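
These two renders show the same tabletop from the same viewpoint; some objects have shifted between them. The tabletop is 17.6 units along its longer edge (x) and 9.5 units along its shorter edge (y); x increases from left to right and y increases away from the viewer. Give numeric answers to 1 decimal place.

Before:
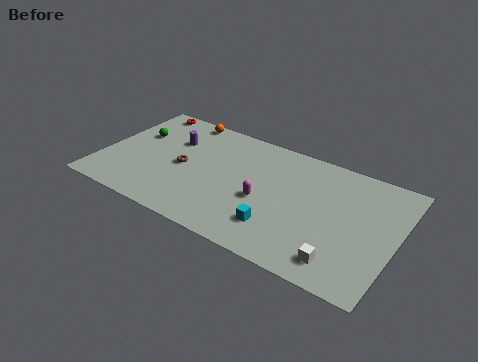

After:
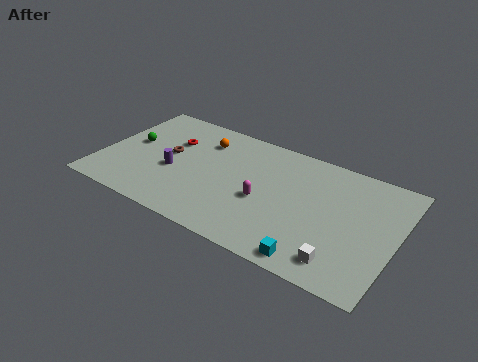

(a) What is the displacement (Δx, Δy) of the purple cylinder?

(0.5, -2.6)

From the two frames, the purple cylinder sits at roughly (3.9, 6.5) before and (4.4, 3.9) after.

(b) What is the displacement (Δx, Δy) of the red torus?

(2.2, -2.2)

From the two frames, the red torus sits at roughly (1.7, 8.6) before and (3.9, 6.4) after.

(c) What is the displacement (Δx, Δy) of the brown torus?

(-1.0, 0.7)

The brown torus was at about (4.9, 4.5) and moved to about (3.9, 5.2).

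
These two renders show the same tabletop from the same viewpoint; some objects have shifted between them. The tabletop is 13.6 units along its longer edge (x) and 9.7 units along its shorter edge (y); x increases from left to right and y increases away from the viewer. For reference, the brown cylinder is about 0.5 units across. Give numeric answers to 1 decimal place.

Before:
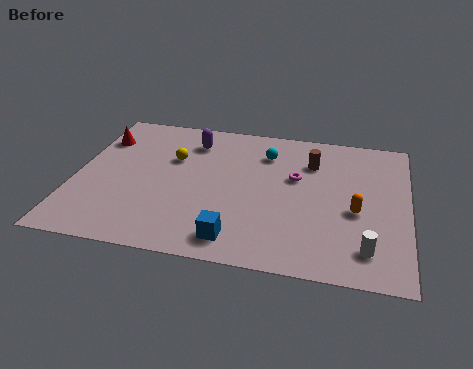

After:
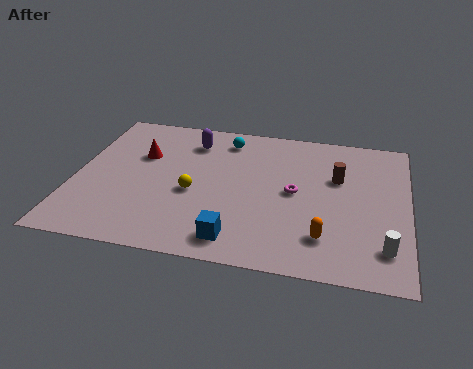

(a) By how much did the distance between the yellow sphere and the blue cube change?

-2.4

Before: roughly 5.7 units apart; after: 3.3. That's 2.4 units closer together.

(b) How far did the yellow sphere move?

2.4

From (3.9, 6.3) to (4.9, 4.1), the yellow sphere covered √(1.0² + 2.2²) ≈ 2.4 units.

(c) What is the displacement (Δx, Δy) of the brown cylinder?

(1.1, -0.9)

The brown cylinder started near (9.6, 7.1) and ended near (10.7, 6.2).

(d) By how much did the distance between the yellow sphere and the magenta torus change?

-0.9

Before: roughly 5.1 units apart; after: 4.2. That's 0.9 units closer together.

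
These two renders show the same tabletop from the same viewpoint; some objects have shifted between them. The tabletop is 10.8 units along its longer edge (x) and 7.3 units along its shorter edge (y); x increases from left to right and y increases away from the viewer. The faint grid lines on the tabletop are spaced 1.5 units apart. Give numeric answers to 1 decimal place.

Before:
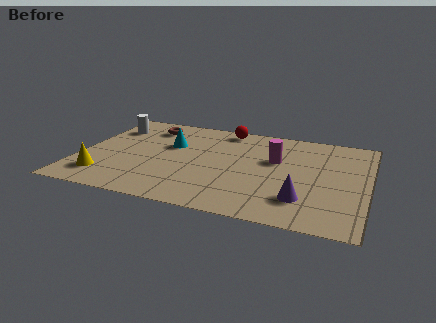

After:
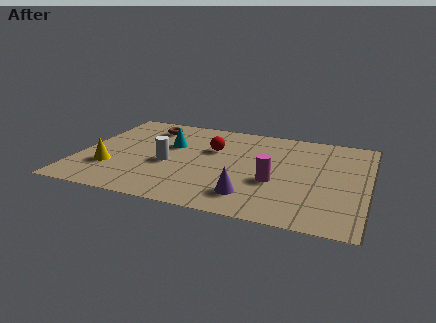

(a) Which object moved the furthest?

the white cylinder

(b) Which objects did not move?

the brown torus and the cyan cone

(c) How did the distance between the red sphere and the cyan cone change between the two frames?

-1.1

Before: roughly 2.7 units apart; after: 1.6. That's 1.1 units closer together.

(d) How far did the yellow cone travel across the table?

0.7

The yellow cone moved from about (1.1, 1.5) to (1.3, 2.2), a distance of √(0.2² + 0.7²) ≈ 0.7.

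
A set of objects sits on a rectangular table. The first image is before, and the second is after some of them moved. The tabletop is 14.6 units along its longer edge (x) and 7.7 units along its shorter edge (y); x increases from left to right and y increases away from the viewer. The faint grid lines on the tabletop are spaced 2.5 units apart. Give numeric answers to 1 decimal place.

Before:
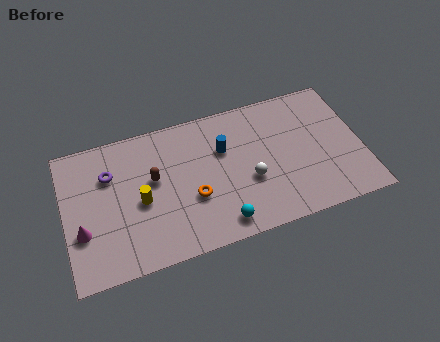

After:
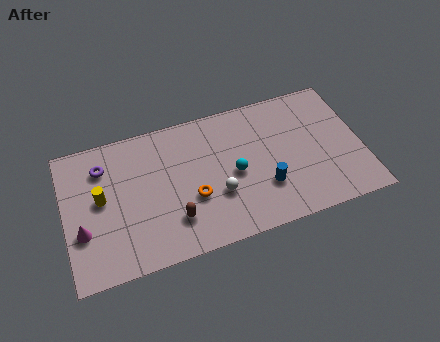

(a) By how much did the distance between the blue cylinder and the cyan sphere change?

-2.2

They were about 4.0 units apart before and 1.8 after — 2.2 units closer together.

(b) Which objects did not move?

the orange torus and the magenta cone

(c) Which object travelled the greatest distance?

the blue cylinder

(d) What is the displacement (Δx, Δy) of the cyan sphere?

(0.9, 2.5)

The cyan sphere was at about (7.4, 1.1) and moved to about (8.3, 3.6).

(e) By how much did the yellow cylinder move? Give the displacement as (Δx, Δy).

(-1.9, 0.7)

From the two frames, the yellow cylinder sits at roughly (3.7, 3.5) before and (1.8, 4.2) after.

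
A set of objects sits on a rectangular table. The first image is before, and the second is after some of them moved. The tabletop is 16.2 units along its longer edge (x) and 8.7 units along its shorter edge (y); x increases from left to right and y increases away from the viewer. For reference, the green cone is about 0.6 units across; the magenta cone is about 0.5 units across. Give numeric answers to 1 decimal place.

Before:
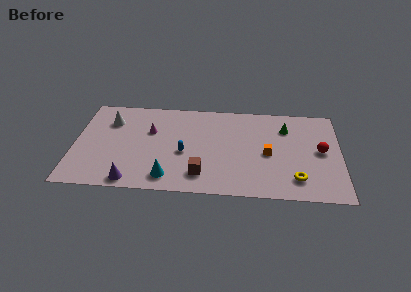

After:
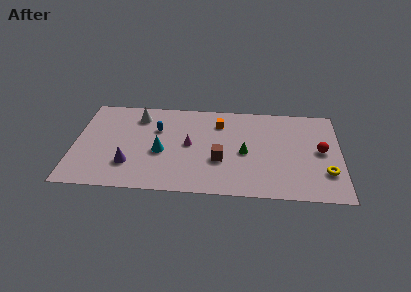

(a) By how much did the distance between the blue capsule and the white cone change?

-3.6

The distance was about 5.3 in the first image and 1.7 in the second, so they moved 3.6 units closer together.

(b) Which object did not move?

the red sphere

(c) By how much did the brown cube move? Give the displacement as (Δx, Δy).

(1.1, 1.4)

From the two frames, the brown cube sits at roughly (7.8, 1.8) before and (8.9, 3.2) after.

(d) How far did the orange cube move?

4.0

The orange cube moved from about (11.8, 4.0) to (8.8, 6.7), a distance of √(3.0² + 2.7²) ≈ 4.0.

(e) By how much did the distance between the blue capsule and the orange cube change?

-1.2

They were about 5.1 units apart before and 3.9 after — 1.2 units closer together.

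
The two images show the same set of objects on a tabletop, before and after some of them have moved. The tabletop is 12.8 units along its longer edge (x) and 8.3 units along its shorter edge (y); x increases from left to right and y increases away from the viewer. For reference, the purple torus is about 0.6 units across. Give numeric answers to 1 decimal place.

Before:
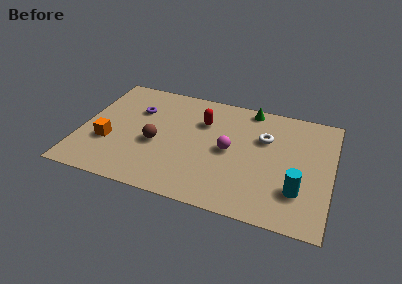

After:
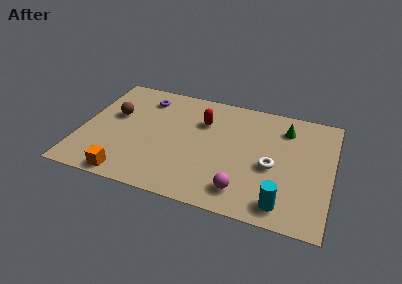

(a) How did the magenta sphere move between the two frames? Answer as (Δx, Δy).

(0.9, -2.6)

From the two frames, the magenta sphere sits at roughly (7.6, 4.1) before and (8.5, 1.5) after.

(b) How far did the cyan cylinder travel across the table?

1.3

From (11.2, 2.3) to (10.5, 1.2), the cyan cylinder covered √(0.7² + 1.1²) ≈ 1.3 units.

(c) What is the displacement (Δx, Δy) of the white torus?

(0.5, -1.9)

From the two frames, the white torus sits at roughly (9.3, 5.5) before and (9.8, 3.6) after.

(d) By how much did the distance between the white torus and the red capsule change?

+1.1

The distance was about 3.2 in the first image and 4.3 in the second, so they moved 1.1 units further apart.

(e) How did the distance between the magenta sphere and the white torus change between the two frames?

+0.3

They were about 2.2 units apart before and 2.5 after — 0.3 units further apart.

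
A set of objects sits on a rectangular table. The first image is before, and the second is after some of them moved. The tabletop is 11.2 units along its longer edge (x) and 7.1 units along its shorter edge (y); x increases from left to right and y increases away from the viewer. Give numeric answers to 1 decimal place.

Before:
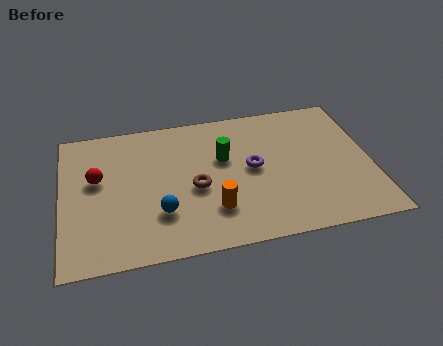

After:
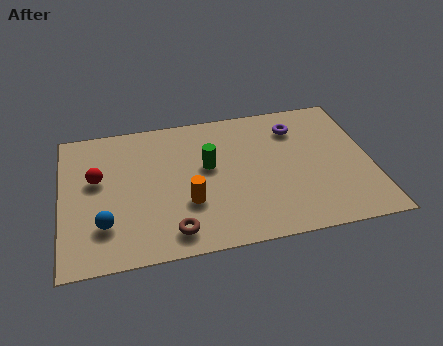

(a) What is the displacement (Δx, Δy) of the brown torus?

(-0.9, -2.0)

From the two frames, the brown torus sits at roughly (4.8, 3.1) before and (3.9, 1.1) after.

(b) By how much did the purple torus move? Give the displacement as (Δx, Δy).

(1.7, 1.8)

From the two frames, the purple torus sits at roughly (6.9, 3.7) before and (8.6, 5.5) after.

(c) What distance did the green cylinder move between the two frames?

0.7

From (5.9, 4.4) to (5.3, 4.1), the green cylinder covered √(0.6² + 0.3²) ≈ 0.7 units.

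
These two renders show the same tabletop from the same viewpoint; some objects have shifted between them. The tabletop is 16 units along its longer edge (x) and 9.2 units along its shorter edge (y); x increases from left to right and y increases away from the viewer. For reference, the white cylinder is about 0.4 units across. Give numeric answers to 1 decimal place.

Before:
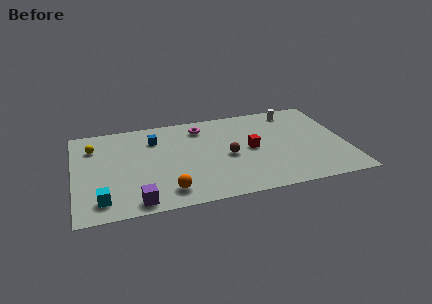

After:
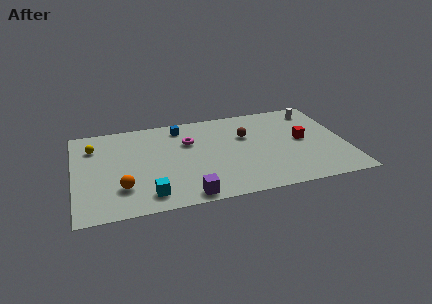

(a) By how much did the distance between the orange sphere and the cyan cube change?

-2.0

Before: roughly 3.8 units apart; after: 1.8. That's 2.0 units closer together.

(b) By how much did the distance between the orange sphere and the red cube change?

+5.1

They were about 5.9 units apart before and 11.0 after — 5.1 units further apart.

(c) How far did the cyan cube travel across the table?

2.7

The cyan cube was near (1.5, 1.6) before and (4.2, 1.5) after, so it travelled √(2.7² + 0.1²) ≈ 2.7 units.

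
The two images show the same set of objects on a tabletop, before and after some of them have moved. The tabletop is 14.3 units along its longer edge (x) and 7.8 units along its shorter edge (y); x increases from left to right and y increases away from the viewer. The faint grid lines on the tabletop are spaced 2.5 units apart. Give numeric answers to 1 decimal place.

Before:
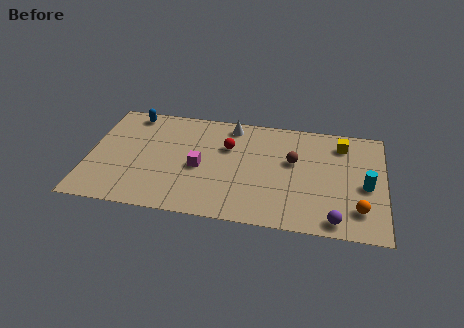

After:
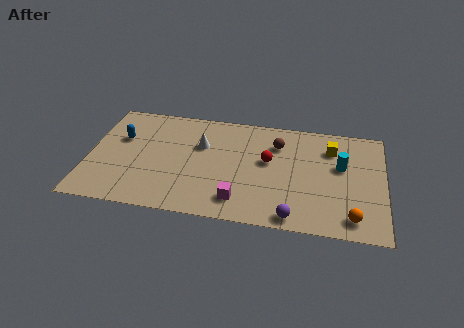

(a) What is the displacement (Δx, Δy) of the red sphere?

(2.0, -0.7)

The red sphere was at about (6.7, 5.2) and moved to about (8.7, 4.5).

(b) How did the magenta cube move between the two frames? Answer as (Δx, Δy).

(2.0, -2.0)

The magenta cube started near (5.4, 3.5) and ended near (7.4, 1.5).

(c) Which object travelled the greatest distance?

the magenta cube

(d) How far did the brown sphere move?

1.4

From (9.9, 4.7) to (9.1, 5.8), the brown sphere covered √(0.8² + 1.1²) ≈ 1.4 units.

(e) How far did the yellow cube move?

0.6

The yellow cube was near (12.2, 6.3) before and (11.7, 5.9) after, so it travelled √(0.5² + 0.4²) ≈ 0.6 units.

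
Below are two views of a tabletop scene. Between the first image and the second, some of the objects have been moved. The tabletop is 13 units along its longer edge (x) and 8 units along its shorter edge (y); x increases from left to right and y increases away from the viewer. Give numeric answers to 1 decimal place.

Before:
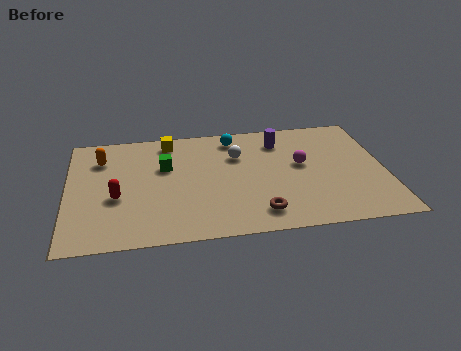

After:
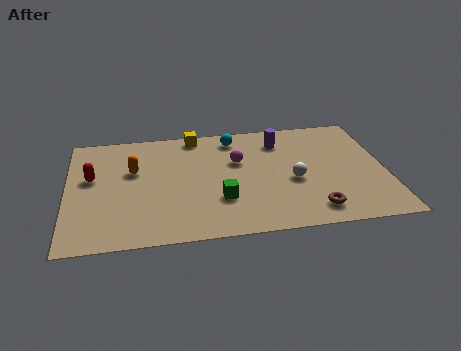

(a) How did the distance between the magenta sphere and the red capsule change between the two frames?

-1.7

The distance was about 7.7 in the first image and 6.0 in the second, so they moved 1.7 units closer together.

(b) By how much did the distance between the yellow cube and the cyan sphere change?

-1.1

Before: roughly 2.7 units apart; after: 1.6. That's 1.1 units closer together.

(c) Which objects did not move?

the cyan sphere and the purple cylinder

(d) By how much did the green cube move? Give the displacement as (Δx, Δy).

(2.2, -2.6)

From the two frames, the green cube sits at roughly (4.0, 5.1) before and (6.2, 2.5) after.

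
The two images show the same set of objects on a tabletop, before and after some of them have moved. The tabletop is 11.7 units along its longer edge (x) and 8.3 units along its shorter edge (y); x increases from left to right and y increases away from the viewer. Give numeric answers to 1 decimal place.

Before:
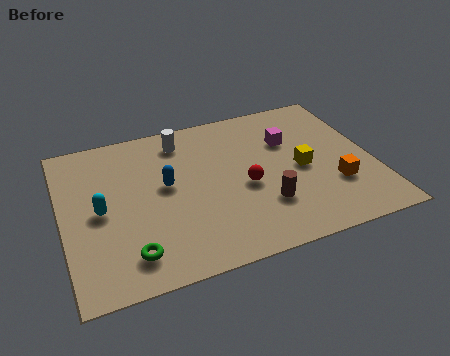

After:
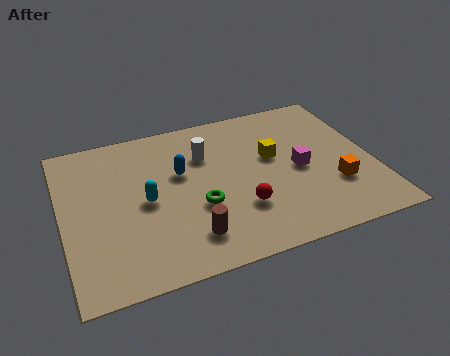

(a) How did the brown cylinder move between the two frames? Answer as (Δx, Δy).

(-2.9, -0.7)

The brown cylinder started near (7.4, 2.4) and ended near (4.5, 1.7).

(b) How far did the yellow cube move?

1.4

The yellow cube was near (9.0, 3.9) before and (8.0, 4.9) after, so it travelled √(1.0² + 1.0²) ≈ 1.4 units.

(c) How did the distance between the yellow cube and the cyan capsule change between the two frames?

-2.6

The distance was about 7.6 in the first image and 5.0 in the second, so they moved 2.6 units closer together.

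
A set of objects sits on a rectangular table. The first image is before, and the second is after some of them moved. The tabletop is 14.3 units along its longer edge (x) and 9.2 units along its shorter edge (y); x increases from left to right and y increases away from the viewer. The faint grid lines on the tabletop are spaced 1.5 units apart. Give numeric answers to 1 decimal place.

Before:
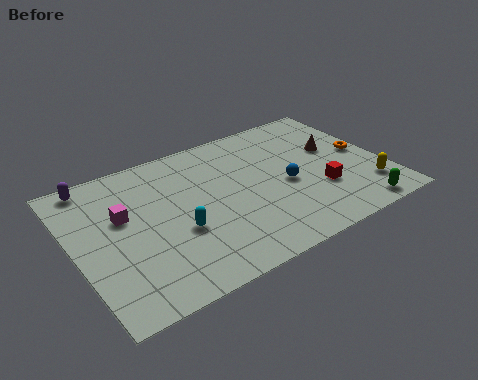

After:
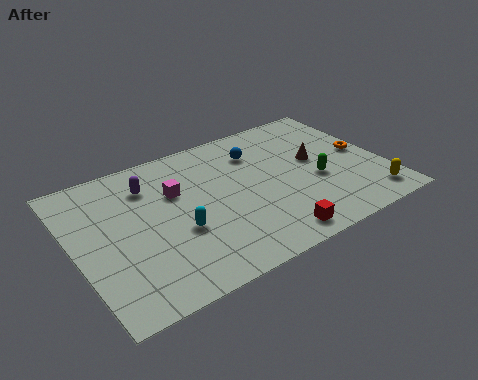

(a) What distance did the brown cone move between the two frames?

1.1

The brown cone was near (12.3, 5.5) before and (11.3, 5.1) after, so it travelled √(1.0² + 0.4²) ≈ 1.1 units.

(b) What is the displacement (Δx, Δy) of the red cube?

(-2.7, -1.9)

The red cube was at about (11.1, 3.0) and moved to about (8.4, 1.1).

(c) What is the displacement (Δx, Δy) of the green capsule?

(-1.3, 2.8)

The green capsule was at about (12.4, 0.9) and moved to about (11.1, 3.7).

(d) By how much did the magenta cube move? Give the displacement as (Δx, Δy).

(2.5, 0.4)

The magenta cube started near (2.3, 5.6) and ended near (4.8, 6.0).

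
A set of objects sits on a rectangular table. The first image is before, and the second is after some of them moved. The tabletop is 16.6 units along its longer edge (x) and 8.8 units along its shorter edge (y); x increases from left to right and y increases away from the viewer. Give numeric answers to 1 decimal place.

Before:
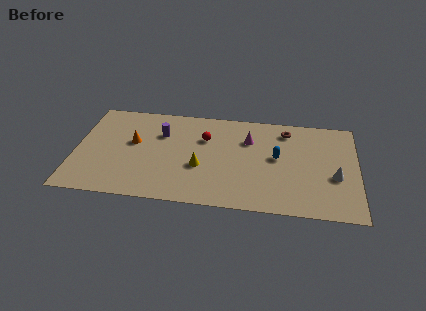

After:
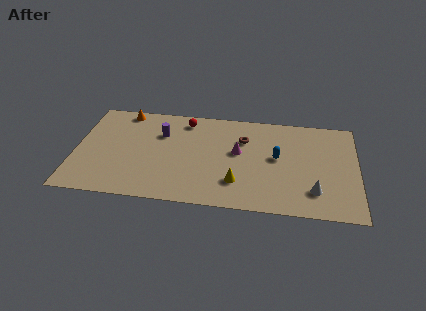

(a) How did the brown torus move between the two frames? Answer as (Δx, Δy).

(-2.5, -1.1)

The brown torus was at about (12.4, 7.3) and moved to about (9.9, 6.2).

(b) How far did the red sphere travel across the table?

1.9

The red sphere moved from about (7.6, 6.0) to (6.4, 7.5), a distance of √(1.2² + 1.5²) ≈ 1.9.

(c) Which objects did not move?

the blue capsule and the purple cylinder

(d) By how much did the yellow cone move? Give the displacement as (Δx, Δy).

(2.2, -1.1)

From the two frames, the yellow cone sits at roughly (7.4, 3.4) before and (9.6, 2.3) after.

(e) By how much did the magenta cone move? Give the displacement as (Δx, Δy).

(-0.6, -1.2)

The magenta cone started near (10.2, 6.2) and ended near (9.6, 5.0).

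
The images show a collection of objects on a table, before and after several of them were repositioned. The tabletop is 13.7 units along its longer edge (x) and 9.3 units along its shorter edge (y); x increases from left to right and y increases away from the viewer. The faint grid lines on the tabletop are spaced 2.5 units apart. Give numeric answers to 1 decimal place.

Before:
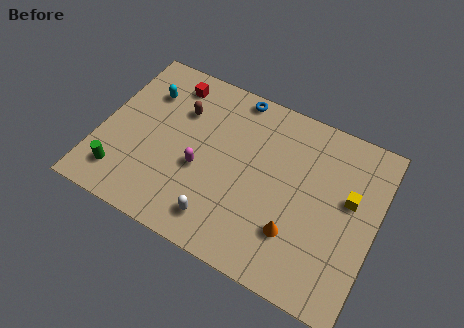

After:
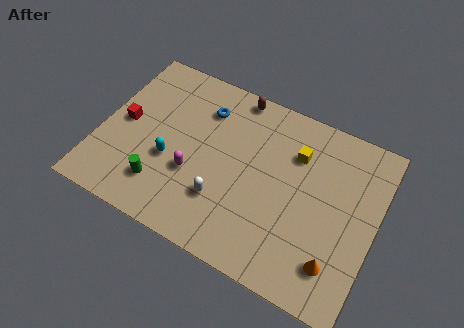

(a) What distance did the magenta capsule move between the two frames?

0.5

From (5.1, 3.8) to (4.8, 3.4), the magenta capsule covered √(0.3² + 0.4²) ≈ 0.5 units.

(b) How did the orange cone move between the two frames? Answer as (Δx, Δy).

(2.1, -0.6)

The orange cone started near (10.0, 2.6) and ended near (12.1, 2.0).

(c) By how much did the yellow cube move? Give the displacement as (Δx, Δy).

(-2.8, 1.2)

The yellow cube started near (12.3, 5.5) and ended near (9.5, 6.7).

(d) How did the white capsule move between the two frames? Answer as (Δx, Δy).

(0.0, 1.1)

From the two frames, the white capsule sits at roughly (6.4, 1.6) before and (6.4, 2.7) after.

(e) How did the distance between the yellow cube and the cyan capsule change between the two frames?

-3.8

Before: roughly 10.5 units apart; after: 6.7. That's 3.8 units closer together.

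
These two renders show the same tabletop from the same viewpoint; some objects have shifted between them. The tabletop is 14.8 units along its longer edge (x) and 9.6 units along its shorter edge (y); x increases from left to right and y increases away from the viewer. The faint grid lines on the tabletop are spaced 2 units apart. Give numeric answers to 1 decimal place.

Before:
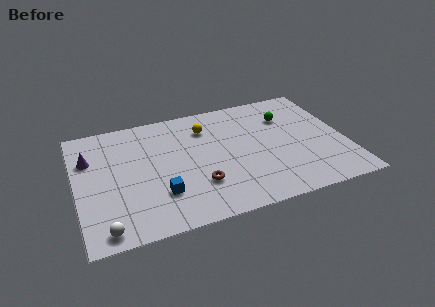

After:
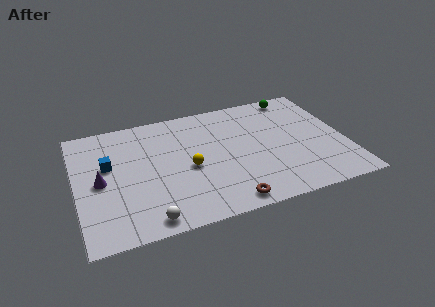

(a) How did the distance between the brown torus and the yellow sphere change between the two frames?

-0.8

Before: roughly 4.6 units apart; after: 3.8. That's 0.8 units closer together.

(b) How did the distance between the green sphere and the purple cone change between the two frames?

+0.9

They were about 11.0 units apart before and 11.9 after — 0.9 units further apart.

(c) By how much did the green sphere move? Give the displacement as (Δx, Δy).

(0.7, 1.7)

The green sphere started near (11.8, 6.9) and ended near (12.5, 8.6).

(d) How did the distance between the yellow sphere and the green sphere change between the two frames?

+3.2

The distance was about 4.5 in the first image and 7.7 in the second, so they moved 3.2 units further apart.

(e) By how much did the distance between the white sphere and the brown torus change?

-1.2

Before: roughly 5.5 units apart; after: 4.3. That's 1.2 units closer together.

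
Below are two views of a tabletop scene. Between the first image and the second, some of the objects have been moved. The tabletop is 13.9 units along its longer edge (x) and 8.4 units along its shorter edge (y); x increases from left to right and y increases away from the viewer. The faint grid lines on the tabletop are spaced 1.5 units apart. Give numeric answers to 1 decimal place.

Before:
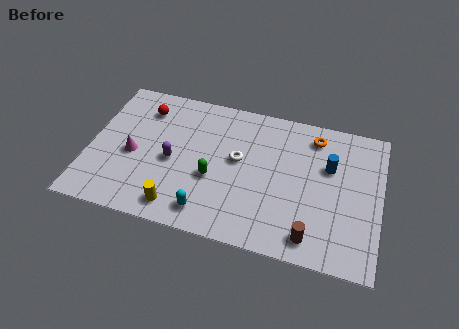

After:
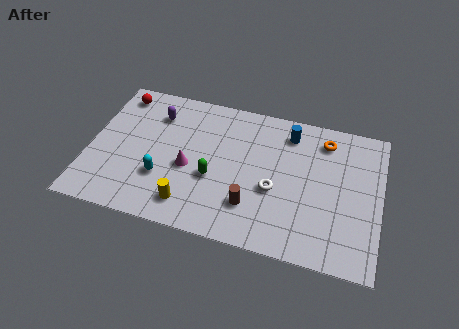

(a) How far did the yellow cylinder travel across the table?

0.6

The yellow cylinder was near (4.5, 1.2) before and (5.0, 1.5) after, so it travelled √(0.5² + 0.3²) ≈ 0.6 units.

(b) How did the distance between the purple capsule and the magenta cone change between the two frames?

+1.4

The distance was about 1.9 in the first image and 3.3 in the second, so they moved 1.4 units further apart.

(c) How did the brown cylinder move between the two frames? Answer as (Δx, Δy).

(-2.9, 1.0)

The brown cylinder was at about (10.8, 1.2) and moved to about (7.9, 2.2).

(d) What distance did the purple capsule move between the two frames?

2.8

The purple capsule moved from about (4.0, 3.8) to (3.0, 6.4), a distance of √(1.0² + 2.6²) ≈ 2.8.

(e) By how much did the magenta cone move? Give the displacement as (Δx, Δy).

(2.7, -0.1)

The magenta cone started near (2.1, 3.7) and ended near (4.8, 3.6).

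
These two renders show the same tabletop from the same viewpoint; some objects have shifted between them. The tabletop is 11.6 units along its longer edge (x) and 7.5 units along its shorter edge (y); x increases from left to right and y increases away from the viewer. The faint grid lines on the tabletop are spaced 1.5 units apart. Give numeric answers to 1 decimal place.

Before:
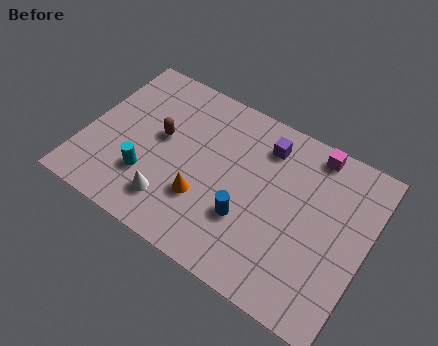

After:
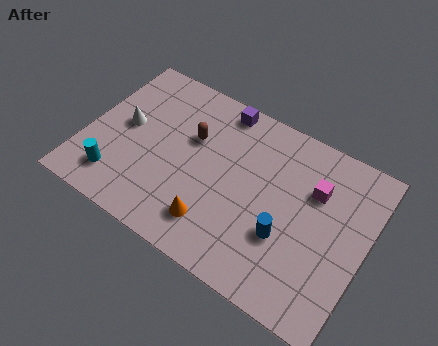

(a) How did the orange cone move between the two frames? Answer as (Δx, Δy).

(0.6, -0.8)

From the two frames, the orange cone sits at roughly (5.1, 2.4) before and (5.7, 1.6) after.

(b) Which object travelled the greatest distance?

the white cone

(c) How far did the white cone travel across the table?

3.4

The white cone moved from about (3.9, 1.6) to (1.5, 4.0), a distance of √(2.4² + 2.4²) ≈ 3.4.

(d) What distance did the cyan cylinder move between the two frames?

1.4

The cyan cylinder was near (2.8, 2.2) before and (1.6, 1.5) after, so it travelled √(1.2² + 0.7²) ≈ 1.4 units.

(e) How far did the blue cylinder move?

1.6

The blue cylinder was near (6.9, 2.5) before and (8.5, 2.6) after, so it travelled √(1.6² + 0.1²) ≈ 1.6 units.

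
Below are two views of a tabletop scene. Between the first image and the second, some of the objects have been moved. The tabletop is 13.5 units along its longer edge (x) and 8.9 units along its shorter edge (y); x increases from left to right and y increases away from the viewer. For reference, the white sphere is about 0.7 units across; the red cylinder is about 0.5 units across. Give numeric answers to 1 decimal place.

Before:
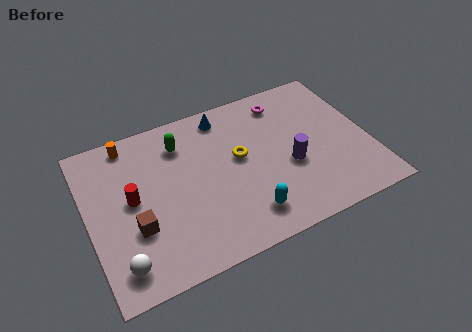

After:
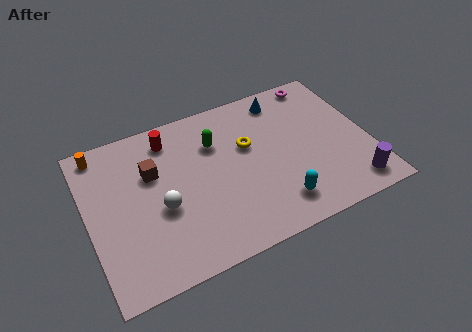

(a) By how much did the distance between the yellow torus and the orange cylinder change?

+1.5

They were about 5.8 units apart before and 7.3 after — 1.5 units further apart.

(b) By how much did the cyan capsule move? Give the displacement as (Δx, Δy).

(1.5, 0.0)

The cyan capsule was at about (7.2, 1.7) and moved to about (8.7, 1.7).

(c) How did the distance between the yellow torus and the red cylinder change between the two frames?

-1.1

They were about 5.2 units apart before and 4.1 after — 1.1 units closer together.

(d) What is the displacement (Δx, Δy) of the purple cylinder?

(2.7, -2.3)

From the two frames, the purple cylinder sits at roughly (9.6, 3.6) before and (12.3, 1.3) after.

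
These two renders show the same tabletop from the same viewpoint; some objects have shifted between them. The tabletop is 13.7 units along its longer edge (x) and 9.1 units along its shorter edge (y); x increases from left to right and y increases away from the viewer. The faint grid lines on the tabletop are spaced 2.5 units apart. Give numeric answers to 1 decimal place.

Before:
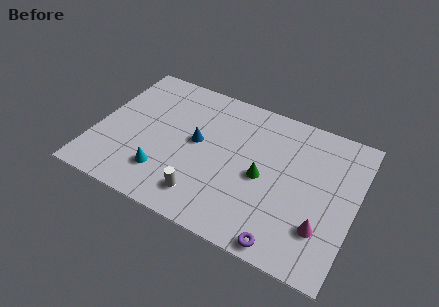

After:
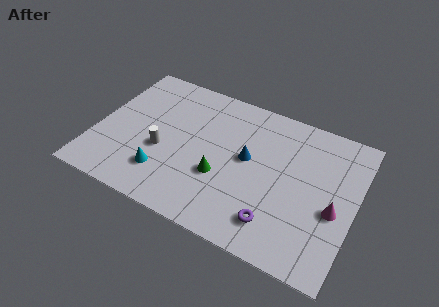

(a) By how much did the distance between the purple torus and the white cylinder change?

+2.1

They were about 4.5 units apart before and 6.6 after — 2.1 units further apart.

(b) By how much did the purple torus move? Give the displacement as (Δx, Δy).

(-0.6, 1.0)

The purple torus started near (10.5, 0.8) and ended near (9.9, 1.8).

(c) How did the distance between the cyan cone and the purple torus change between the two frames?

-0.7

They were about 6.7 units apart before and 6.0 after — 0.7 units closer together.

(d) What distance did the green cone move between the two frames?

2.3

From (8.9, 4.2) to (6.8, 3.3), the green cone covered √(2.1² + 0.9²) ≈ 2.3 units.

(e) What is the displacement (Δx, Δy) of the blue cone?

(2.7, 0.1)

The blue cone started near (5.3, 4.9) and ended near (8.0, 5.0).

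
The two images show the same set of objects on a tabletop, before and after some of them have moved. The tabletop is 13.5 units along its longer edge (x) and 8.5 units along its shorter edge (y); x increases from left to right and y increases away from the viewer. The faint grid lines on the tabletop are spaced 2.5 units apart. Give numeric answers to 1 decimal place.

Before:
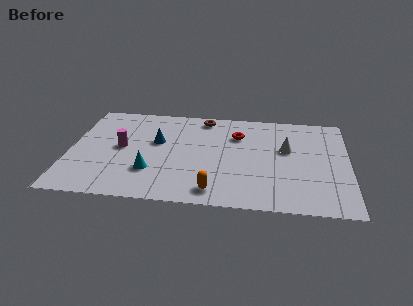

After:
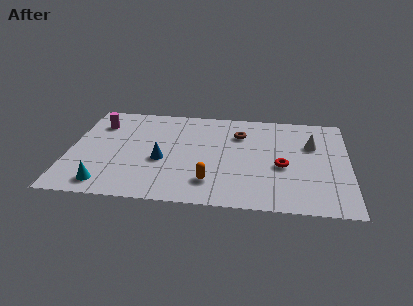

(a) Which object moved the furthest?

the red torus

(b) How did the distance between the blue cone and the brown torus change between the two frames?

+1.3

Before: roughly 3.3 units apart; after: 4.6. That's 1.3 units further apart.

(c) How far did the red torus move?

3.3

The red torus moved from about (8.1, 6.1) to (10.3, 3.6), a distance of √(2.2² + 2.5²) ≈ 3.3.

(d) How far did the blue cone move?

1.6

From (4.2, 5.1) to (4.5, 3.5), the blue cone covered √(0.3² + 1.6²) ≈ 1.6 units.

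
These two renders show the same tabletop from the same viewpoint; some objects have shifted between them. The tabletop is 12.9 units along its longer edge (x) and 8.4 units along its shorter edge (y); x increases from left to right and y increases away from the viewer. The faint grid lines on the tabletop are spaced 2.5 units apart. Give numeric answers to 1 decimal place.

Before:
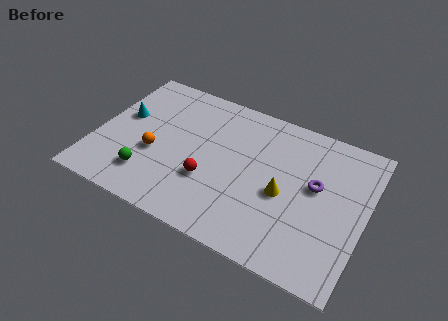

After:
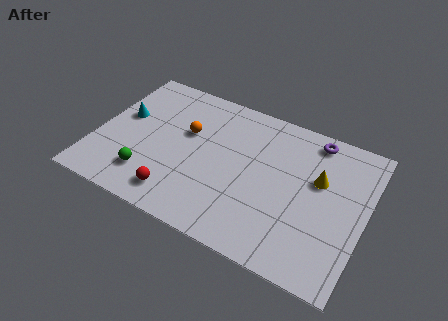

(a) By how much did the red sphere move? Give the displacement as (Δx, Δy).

(-1.3, -1.5)

The red sphere started near (5.6, 2.9) and ended near (4.3, 1.4).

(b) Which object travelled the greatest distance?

the purple torus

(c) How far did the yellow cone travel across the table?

2.1

The yellow cone was near (9.1, 3.7) before and (10.6, 5.2) after, so it travelled √(1.5² + 1.5²) ≈ 2.1 units.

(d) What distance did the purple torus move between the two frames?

2.6

The purple torus was near (10.5, 4.8) before and (10.1, 7.4) after, so it travelled √(0.4² + 2.6²) ≈ 2.6 units.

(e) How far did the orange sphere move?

2.3

From (2.9, 3.3) to (4.2, 5.2), the orange sphere covered √(1.3² + 1.9²) ≈ 2.3 units.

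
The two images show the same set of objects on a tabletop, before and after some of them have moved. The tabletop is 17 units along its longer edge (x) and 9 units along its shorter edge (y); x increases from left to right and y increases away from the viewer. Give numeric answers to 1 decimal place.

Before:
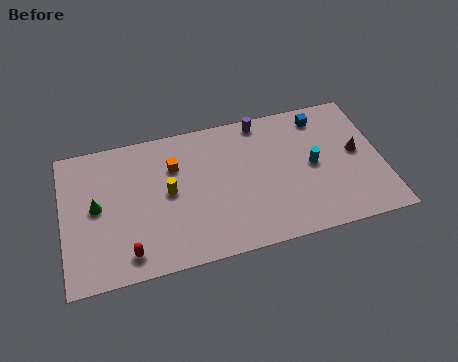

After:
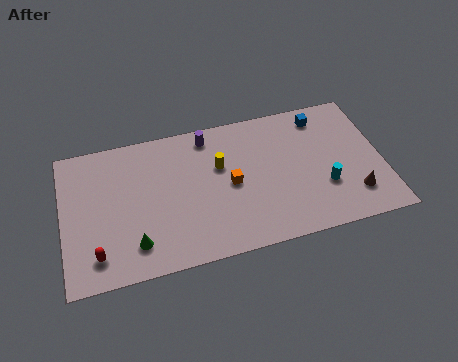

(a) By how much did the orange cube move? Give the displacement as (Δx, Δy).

(2.9, -1.9)

The orange cube started near (6.0, 6.3) and ended near (8.9, 4.4).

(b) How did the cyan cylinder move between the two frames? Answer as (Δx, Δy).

(0.5, -1.5)

From the two frames, the cyan cylinder sits at roughly (13.3, 4.5) before and (13.8, 3.0) after.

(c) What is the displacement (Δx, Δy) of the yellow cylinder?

(2.8, 1.0)

From the two frames, the yellow cylinder sits at roughly (5.6, 4.7) before and (8.4, 5.7) after.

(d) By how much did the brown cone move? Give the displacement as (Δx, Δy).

(-0.4, -2.7)

From the two frames, the brown cone sits at roughly (15.7, 4.8) before and (15.3, 2.1) after.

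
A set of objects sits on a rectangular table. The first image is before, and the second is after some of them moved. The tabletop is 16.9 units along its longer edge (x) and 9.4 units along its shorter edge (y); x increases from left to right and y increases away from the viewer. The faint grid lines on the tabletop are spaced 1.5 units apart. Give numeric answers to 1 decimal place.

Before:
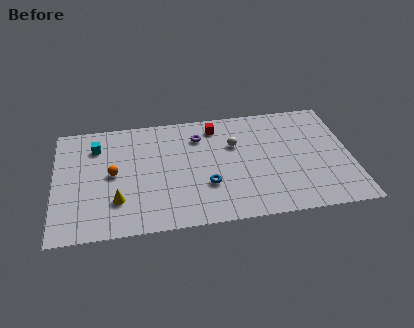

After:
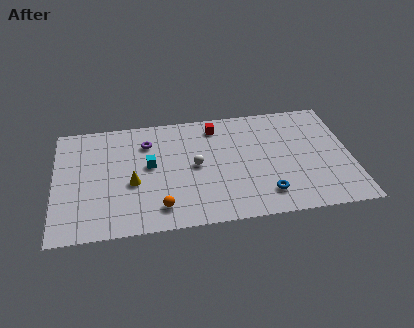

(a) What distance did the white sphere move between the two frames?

2.7

The white sphere moved from about (10.3, 6.2) to (8.0, 4.8), a distance of √(2.3² + 1.4²) ≈ 2.7.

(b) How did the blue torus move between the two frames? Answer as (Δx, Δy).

(3.3, -1.2)

The blue torus started near (8.6, 3.1) and ended near (11.9, 1.9).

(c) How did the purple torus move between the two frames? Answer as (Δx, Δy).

(-3.0, -0.1)

The purple torus was at about (8.3, 7.2) and moved to about (5.3, 7.1).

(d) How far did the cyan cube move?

3.6

The cyan cube was near (2.4, 7.2) before and (5.4, 5.2) after, so it travelled √(3.0² + 2.0²) ≈ 3.6 units.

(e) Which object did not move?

the red cube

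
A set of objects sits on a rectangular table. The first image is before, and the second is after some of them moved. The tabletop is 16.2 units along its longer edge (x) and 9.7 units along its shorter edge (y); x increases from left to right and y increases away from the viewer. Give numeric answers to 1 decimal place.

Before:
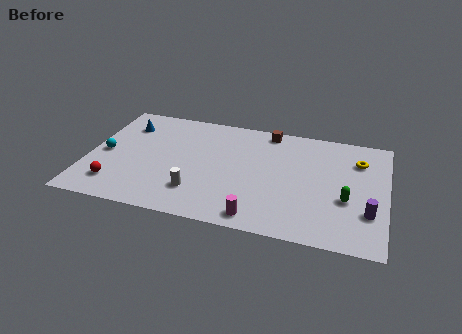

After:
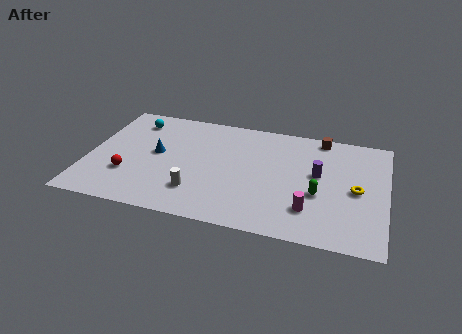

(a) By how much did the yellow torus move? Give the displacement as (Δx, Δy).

(0.0, -2.6)

The yellow torus started near (14.6, 7.2) and ended near (14.6, 4.6).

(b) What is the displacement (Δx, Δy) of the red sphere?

(0.6, 1.0)

From the two frames, the red sphere sits at roughly (1.7, 2.0) before and (2.3, 3.0) after.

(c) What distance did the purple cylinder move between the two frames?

3.8

The purple cylinder moved from about (15.3, 2.9) to (12.5, 5.5), a distance of √(2.8² + 2.6²) ≈ 3.8.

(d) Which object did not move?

the white cylinder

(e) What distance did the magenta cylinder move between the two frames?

3.0

The magenta cylinder was near (9.5, 1.1) before and (12.2, 2.4) after, so it travelled √(2.7² + 1.3²) ≈ 3.0 units.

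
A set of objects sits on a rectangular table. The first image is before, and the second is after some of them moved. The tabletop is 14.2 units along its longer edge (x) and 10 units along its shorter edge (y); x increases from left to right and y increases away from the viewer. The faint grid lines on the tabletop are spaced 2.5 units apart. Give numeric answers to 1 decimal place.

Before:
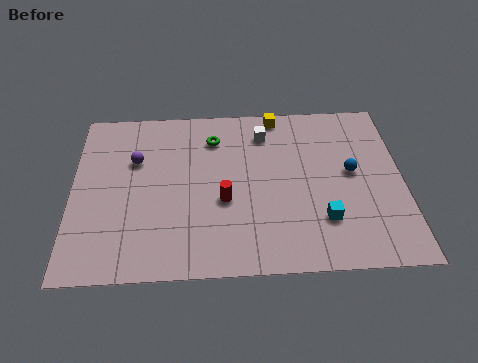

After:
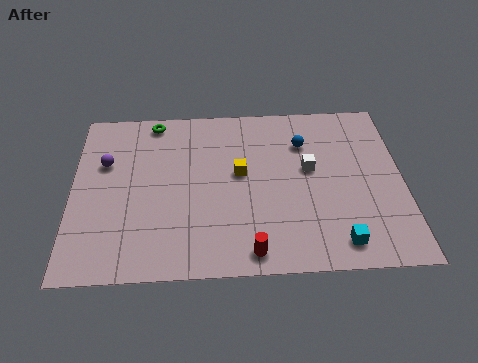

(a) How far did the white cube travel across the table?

3.0

The white cube moved from about (8.3, 8.0) to (10.2, 5.7), a distance of √(1.9² + 2.3²) ≈ 3.0.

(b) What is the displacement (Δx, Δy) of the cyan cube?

(0.6, -1.3)

The cyan cube was at about (10.7, 2.7) and moved to about (11.3, 1.4).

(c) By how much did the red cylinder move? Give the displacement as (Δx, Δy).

(1.1, -2.9)

From the two frames, the red cylinder sits at roughly (6.5, 4.0) before and (7.6, 1.1) after.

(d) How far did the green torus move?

2.9

The green torus moved from about (6.1, 7.8) to (3.5, 9.0), a distance of √(2.6² + 1.2²) ≈ 2.9.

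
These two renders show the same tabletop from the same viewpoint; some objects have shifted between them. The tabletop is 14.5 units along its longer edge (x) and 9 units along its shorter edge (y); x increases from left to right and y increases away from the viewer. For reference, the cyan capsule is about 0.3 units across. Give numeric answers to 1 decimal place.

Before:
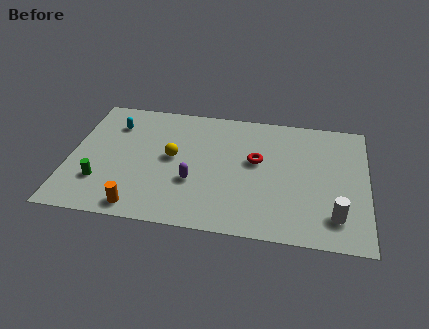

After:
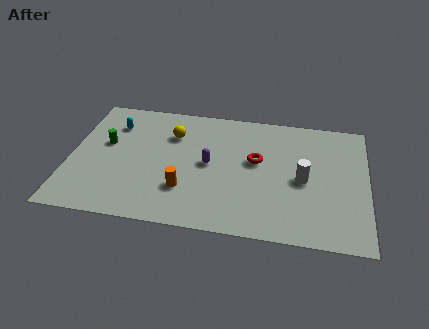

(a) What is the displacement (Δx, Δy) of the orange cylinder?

(2.1, 1.6)

The orange cylinder was at about (3.6, 1.0) and moved to about (5.7, 2.6).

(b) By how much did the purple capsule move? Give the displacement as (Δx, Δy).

(0.7, 1.4)

From the two frames, the purple capsule sits at roughly (6.1, 3.2) before and (6.8, 4.6) after.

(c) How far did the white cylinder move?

2.8

The white cylinder was near (13.0, 1.9) before and (11.4, 4.2) after, so it travelled √(1.6² + 2.3²) ≈ 2.8 units.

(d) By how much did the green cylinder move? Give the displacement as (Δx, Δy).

(0.1, 2.8)

The green cylinder started near (1.6, 2.5) and ended near (1.7, 5.3).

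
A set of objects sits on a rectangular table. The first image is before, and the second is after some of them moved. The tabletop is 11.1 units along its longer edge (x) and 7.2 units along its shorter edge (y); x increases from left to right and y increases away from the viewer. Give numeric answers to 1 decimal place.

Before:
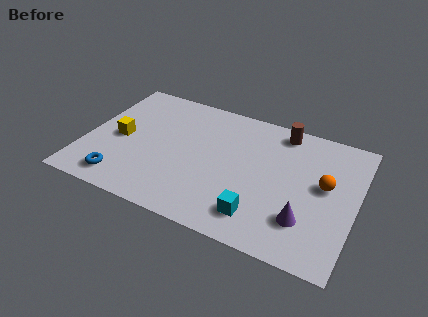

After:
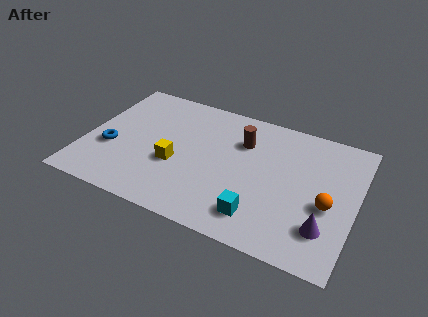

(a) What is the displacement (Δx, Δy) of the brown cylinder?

(-1.5, -1.2)

From the two frames, the brown cylinder sits at roughly (7.8, 6.3) before and (6.3, 5.1) after.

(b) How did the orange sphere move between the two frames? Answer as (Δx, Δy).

(0.2, -1.0)

The orange sphere started near (9.8, 4.0) and ended near (10.0, 3.0).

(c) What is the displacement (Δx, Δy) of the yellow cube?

(2.4, -0.6)

The yellow cube was at about (1.4, 3.4) and moved to about (3.8, 2.8).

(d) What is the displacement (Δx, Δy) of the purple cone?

(0.8, -0.1)

The purple cone was at about (9.2, 1.9) and moved to about (10.0, 1.8).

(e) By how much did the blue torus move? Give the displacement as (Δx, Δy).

(-0.7, 1.6)

The blue torus started near (1.8, 1.1) and ended near (1.1, 2.7).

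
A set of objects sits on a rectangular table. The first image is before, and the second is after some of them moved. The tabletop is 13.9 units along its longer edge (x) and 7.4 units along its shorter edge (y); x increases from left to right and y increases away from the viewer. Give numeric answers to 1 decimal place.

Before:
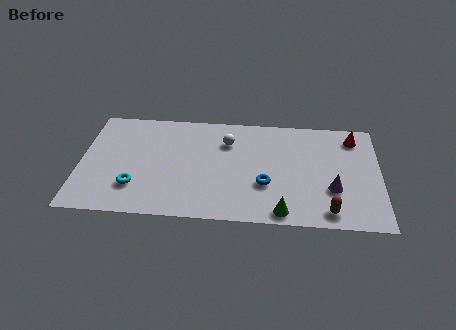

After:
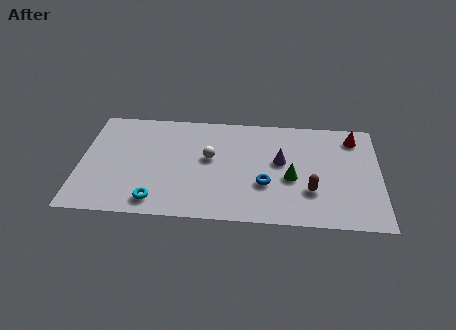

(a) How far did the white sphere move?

1.4

The white sphere was near (6.8, 5.4) before and (6.0, 4.2) after, so it travelled √(0.8² + 1.2²) ≈ 1.4 units.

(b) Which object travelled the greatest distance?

the purple cone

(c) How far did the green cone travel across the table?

2.3

The green cone was near (9.4, 0.8) before and (9.8, 3.1) after, so it travelled √(0.4² + 2.3²) ≈ 2.3 units.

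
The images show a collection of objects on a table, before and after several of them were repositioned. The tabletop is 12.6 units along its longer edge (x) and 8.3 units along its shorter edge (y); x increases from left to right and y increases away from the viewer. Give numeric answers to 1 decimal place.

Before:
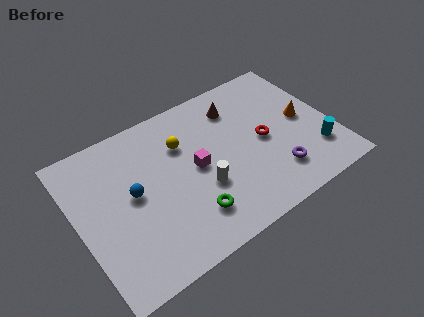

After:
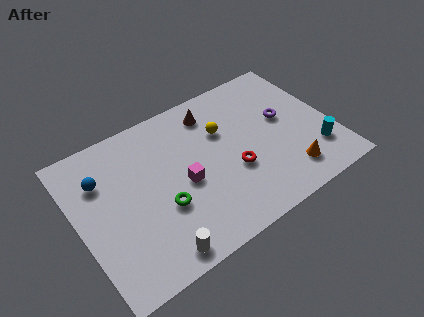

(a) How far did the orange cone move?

2.9

The orange cone moved from about (11.3, 4.2) to (10.0, 1.6), a distance of √(1.3² + 2.6²) ≈ 2.9.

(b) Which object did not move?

the cyan cylinder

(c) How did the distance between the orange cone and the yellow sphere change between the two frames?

-1.4

The distance was about 6.1 in the first image and 4.7 in the second, so they moved 1.4 units closer together.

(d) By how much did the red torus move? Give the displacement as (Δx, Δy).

(-1.7, -0.9)

The red torus was at about (9.2, 4.0) and moved to about (7.5, 3.1).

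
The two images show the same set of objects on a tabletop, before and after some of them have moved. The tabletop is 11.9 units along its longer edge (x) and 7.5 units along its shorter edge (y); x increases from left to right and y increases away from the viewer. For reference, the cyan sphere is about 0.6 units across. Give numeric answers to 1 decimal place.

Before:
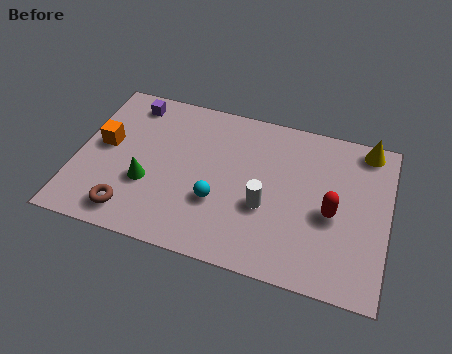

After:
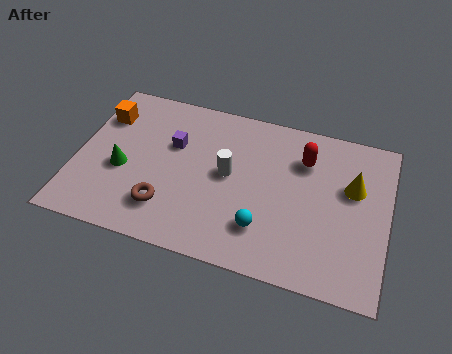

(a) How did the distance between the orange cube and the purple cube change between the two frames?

+0.5

Before: roughly 2.4 units apart; after: 2.9. That's 0.5 units further apart.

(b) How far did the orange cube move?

1.4

The orange cube moved from about (1.0, 4.1) to (0.8, 5.5), a distance of √(0.2² + 1.4²) ≈ 1.4.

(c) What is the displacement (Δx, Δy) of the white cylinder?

(-1.5, 1.1)

The white cylinder started near (7.3, 2.9) and ended near (5.8, 4.0).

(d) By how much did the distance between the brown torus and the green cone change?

+0.6

They were about 1.6 units apart before and 2.2 after — 0.6 units further apart.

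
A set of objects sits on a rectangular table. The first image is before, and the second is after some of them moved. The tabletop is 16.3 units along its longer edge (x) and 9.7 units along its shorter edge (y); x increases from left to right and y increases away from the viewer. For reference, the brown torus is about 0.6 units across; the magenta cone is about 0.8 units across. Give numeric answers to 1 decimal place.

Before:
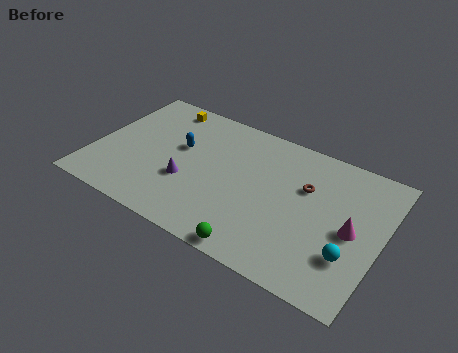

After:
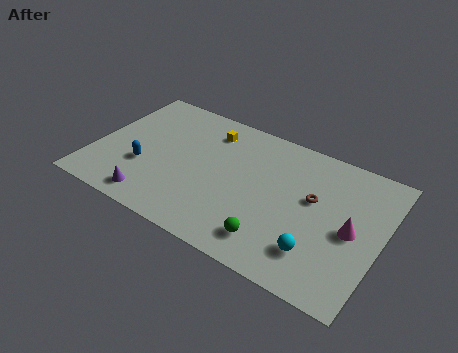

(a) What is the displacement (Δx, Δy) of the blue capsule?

(-1.7, -2.4)

From the two frames, the blue capsule sits at roughly (4.7, 5.8) before and (3.0, 3.4) after.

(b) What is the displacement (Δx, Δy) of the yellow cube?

(2.9, -0.7)

The yellow cube started near (3.2, 8.5) and ended near (6.1, 7.8).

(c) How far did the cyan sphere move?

1.8

The cyan sphere moved from about (14.8, 2.9) to (13.1, 2.3), a distance of √(1.7² + 0.6²) ≈ 1.8.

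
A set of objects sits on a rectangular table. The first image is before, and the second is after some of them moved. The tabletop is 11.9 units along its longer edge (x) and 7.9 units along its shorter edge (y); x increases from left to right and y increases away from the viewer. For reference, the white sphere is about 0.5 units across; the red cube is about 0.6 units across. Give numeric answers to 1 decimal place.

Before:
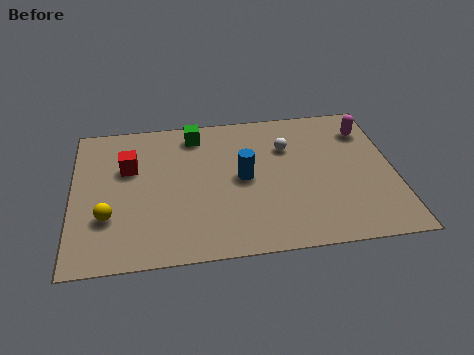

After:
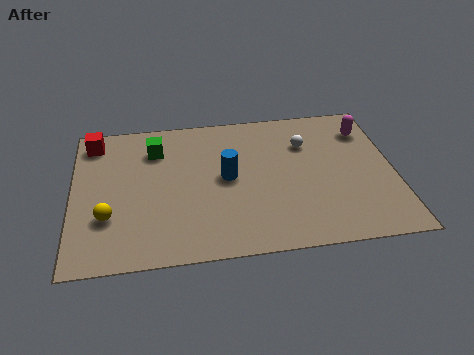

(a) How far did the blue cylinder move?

0.6

From (6.3, 4.0) to (5.7, 4.1), the blue cylinder covered √(0.6² + 0.1²) ≈ 0.6 units.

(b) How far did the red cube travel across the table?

2.1

The red cube was near (2.1, 5.1) before and (0.8, 6.7) after, so it travelled √(1.3² + 1.6²) ≈ 2.1 units.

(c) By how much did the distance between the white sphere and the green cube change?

+2.0

Before: roughly 3.6 units apart; after: 5.6. That's 2.0 units further apart.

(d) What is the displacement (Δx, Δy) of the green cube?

(-1.5, -0.7)

The green cube was at about (4.6, 6.7) and moved to about (3.1, 6.0).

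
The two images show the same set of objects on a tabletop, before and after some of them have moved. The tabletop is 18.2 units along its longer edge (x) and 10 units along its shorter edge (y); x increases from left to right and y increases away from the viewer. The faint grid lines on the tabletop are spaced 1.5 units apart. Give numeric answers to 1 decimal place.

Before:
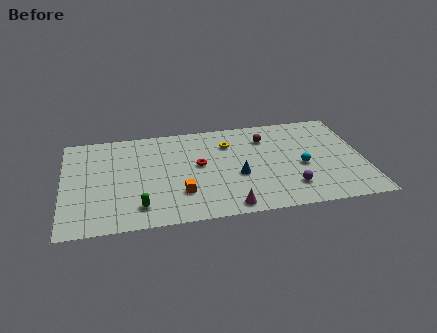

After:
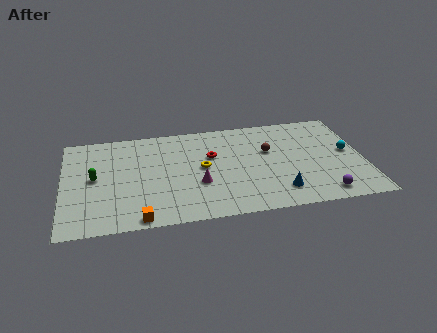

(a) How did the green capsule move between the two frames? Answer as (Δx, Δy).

(-2.6, 3.3)

The green capsule started near (4.5, 1.9) and ended near (1.9, 5.2).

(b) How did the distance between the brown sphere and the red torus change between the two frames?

-1.2

The distance was about 4.7 in the first image and 3.5 in the second, so they moved 1.2 units closer together.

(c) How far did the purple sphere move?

2.1

The purple sphere was near (13.6, 2.3) before and (15.5, 1.3) after, so it travelled √(1.9² + 1.0²) ≈ 2.1 units.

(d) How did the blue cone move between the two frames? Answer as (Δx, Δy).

(2.4, -2.0)

The blue cone was at about (10.5, 4.0) and moved to about (12.9, 2.0).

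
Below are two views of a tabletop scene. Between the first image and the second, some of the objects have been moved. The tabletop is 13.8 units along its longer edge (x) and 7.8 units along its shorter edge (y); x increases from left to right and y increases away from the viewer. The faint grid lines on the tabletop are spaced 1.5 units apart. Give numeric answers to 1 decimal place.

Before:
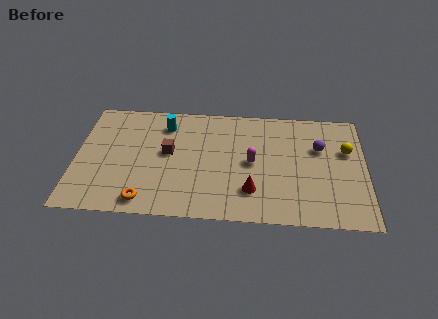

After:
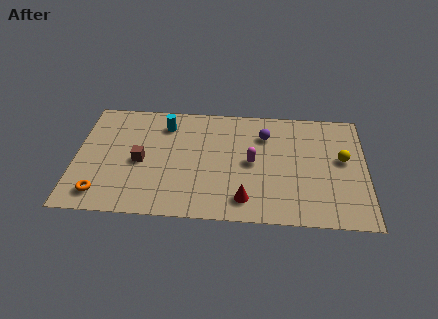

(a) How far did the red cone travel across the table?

0.7

The red cone was near (8.4, 2.0) before and (8.1, 1.4) after, so it travelled √(0.3² + 0.6²) ≈ 0.7 units.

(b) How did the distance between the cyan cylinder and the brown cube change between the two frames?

+0.9

The distance was about 1.9 in the first image and 2.8 in the second, so they moved 0.9 units further apart.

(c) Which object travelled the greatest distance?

the purple sphere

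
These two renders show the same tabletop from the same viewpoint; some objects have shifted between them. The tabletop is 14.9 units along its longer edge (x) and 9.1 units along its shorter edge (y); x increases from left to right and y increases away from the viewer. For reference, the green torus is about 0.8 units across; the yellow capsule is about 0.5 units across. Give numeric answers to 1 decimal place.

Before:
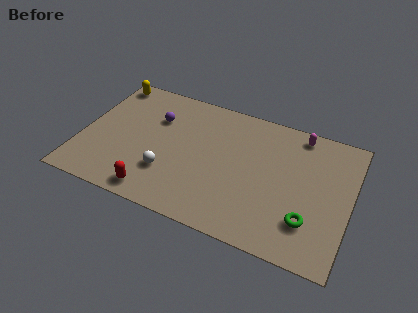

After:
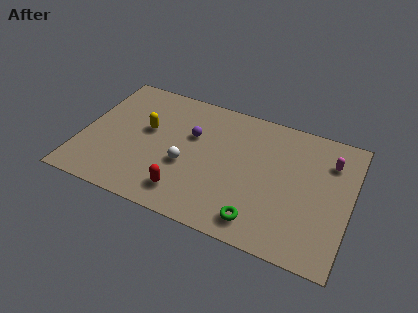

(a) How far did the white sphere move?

1.3

The white sphere moved from about (5.0, 2.7) to (5.9, 3.6), a distance of √(0.9² + 0.9²) ≈ 1.3.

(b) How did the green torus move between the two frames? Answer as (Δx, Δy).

(-2.6, -1.0)

The green torus was at about (12.8, 2.4) and moved to about (10.2, 1.4).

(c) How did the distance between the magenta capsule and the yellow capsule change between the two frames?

-0.7

The distance was about 10.9 in the first image and 10.2 in the second, so they moved 0.7 units closer together.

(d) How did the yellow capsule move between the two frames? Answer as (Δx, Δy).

(2.6, -2.8)

The yellow capsule was at about (0.9, 8.1) and moved to about (3.5, 5.3).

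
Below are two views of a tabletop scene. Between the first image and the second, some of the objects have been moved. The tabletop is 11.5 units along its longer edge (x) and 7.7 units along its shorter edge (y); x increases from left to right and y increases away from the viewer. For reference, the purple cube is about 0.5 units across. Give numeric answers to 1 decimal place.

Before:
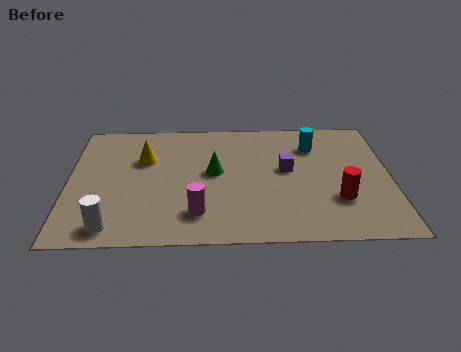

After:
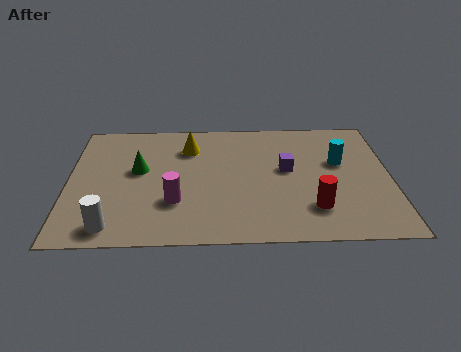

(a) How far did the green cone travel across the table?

2.7

The green cone moved from about (5.2, 4.2) to (2.5, 4.4), a distance of √(2.7² + 0.2²) ≈ 2.7.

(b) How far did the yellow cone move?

1.7

The yellow cone was near (2.7, 5.1) before and (4.3, 5.8) after, so it travelled √(1.6² + 0.7²) ≈ 1.7 units.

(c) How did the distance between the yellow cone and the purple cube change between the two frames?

-1.4

Before: roughly 5.2 units apart; after: 3.8. That's 1.4 units closer together.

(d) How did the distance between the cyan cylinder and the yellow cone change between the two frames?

-0.6

The distance was about 6.1 in the first image and 5.5 in the second, so they moved 0.6 units closer together.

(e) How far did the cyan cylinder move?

1.4

The cyan cylinder moved from about (8.8, 5.8) to (9.7, 4.7), a distance of √(0.9² + 1.1²) ≈ 1.4.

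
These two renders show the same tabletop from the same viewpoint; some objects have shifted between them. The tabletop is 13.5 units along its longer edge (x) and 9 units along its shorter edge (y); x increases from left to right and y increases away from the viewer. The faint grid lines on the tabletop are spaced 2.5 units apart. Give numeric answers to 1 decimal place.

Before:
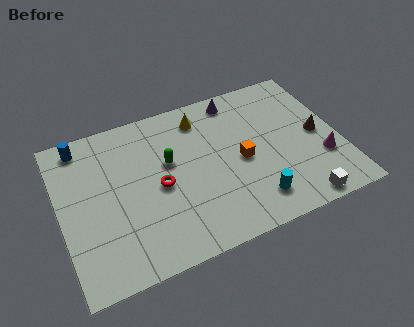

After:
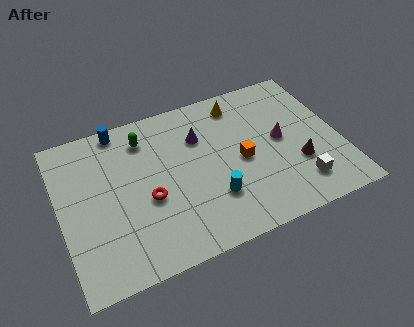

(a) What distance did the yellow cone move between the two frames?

1.9

The yellow cone was near (7.1, 7.4) before and (9.0, 7.6) after, so it travelled √(1.9² + 0.2²) ≈ 1.9 units.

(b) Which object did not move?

the orange cube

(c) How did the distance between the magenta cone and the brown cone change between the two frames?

+0.3

Before: roughly 1.5 units apart; after: 1.8. That's 0.3 units further apart.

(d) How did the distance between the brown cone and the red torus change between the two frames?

-0.6

They were about 7.8 units apart before and 7.2 after — 0.6 units closer together.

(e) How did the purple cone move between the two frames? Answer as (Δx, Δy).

(-2.0, -1.6)

The purple cone started near (8.9, 7.9) and ended near (6.9, 6.3).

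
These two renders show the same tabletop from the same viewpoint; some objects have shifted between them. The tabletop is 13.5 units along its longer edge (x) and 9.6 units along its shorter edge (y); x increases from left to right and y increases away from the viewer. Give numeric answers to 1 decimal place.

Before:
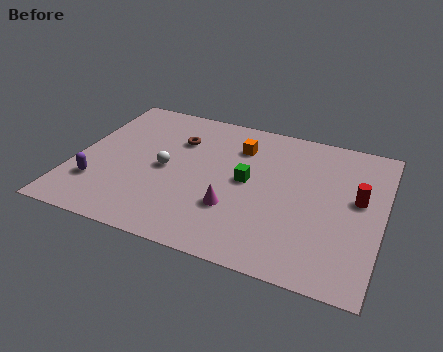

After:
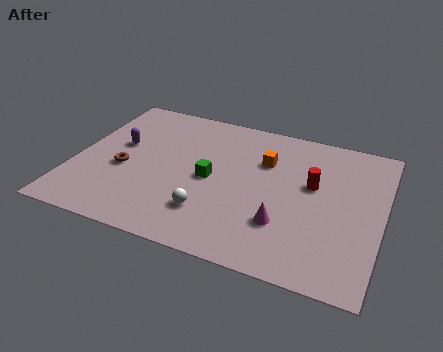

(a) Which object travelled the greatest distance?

the brown torus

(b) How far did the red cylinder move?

2.0

The red cylinder was near (12.4, 5.4) before and (10.4, 5.7) after, so it travelled √(2.0² + 0.3²) ≈ 2.0 units.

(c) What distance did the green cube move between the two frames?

1.6

The green cube moved from about (7.6, 5.0) to (6.0, 4.6), a distance of √(1.6² + 0.4²) ≈ 1.6.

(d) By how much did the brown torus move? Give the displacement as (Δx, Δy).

(-2.1, -2.8)

The brown torus was at about (4.3, 6.8) and moved to about (2.2, 4.0).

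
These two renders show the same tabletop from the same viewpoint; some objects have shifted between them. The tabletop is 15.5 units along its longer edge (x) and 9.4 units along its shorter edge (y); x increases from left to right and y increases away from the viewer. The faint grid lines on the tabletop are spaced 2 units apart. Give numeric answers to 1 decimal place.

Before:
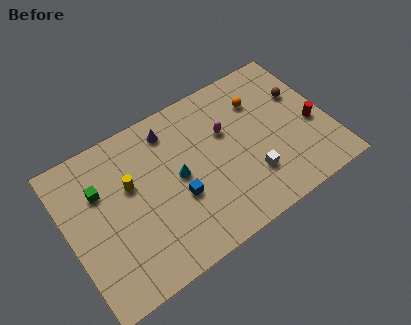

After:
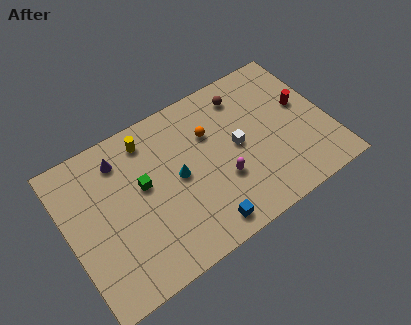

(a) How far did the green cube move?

2.6

From (2.1, 6.4) to (4.5, 5.4), the green cube covered √(2.4² + 1.0²) ≈ 2.6 units.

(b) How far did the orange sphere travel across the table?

3.1

The orange sphere moved from about (11.8, 6.9) to (8.7, 6.4), a distance of √(3.1² + 0.5²) ≈ 3.1.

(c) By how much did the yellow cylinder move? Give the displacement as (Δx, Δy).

(1.4, 2.1)

The yellow cylinder started near (3.8, 5.8) and ended near (5.2, 7.9).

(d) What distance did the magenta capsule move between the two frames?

2.8

The magenta capsule moved from about (9.6, 6.0) to (8.9, 3.3), a distance of √(0.7² + 2.7²) ≈ 2.8.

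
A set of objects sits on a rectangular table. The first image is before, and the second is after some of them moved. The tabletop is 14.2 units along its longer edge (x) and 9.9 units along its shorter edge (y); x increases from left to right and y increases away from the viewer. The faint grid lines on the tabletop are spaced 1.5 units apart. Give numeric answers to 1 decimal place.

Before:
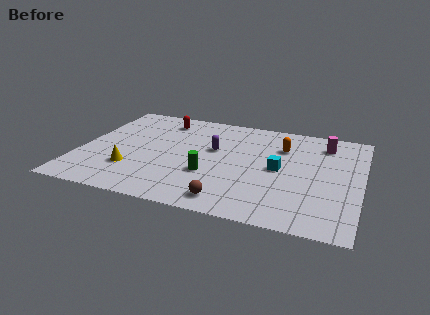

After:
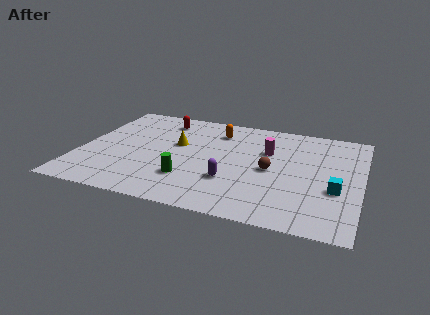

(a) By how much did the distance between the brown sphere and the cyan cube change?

-0.8

Before: roughly 4.2 units apart; after: 3.4. That's 0.8 units closer together.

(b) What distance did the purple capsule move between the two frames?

3.0

The purple capsule was near (6.7, 5.9) before and (7.8, 3.1) after, so it travelled √(1.1² + 2.8²) ≈ 3.0 units.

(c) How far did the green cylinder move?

1.2

From (6.7, 3.4) to (5.7, 2.7), the green cylinder covered √(1.0² + 0.7²) ≈ 1.2 units.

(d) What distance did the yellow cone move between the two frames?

3.7

From (2.8, 2.8) to (4.8, 5.9), the yellow cone covered √(2.0² + 3.1²) ≈ 3.7 units.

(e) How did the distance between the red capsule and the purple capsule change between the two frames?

+2.8

The distance was about 3.7 in the first image and 6.5 in the second, so they moved 2.8 units further apart.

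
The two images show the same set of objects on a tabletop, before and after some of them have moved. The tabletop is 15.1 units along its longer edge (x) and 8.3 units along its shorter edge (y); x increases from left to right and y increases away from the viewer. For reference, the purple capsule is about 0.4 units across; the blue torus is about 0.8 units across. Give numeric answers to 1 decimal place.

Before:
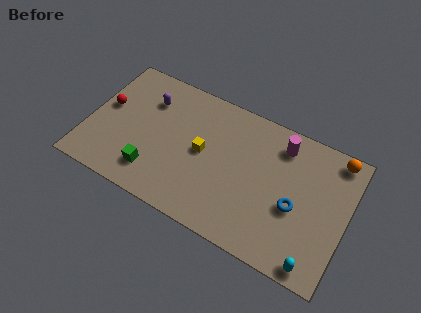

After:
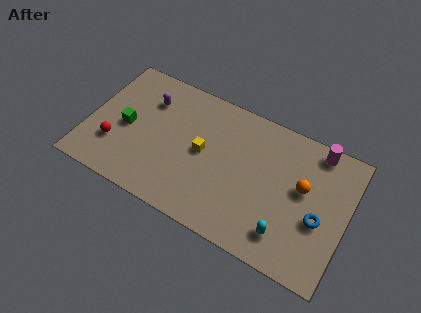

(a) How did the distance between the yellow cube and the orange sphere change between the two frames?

-2.2

The distance was about 8.0 in the first image and 5.8 in the second, so they moved 2.2 units closer together.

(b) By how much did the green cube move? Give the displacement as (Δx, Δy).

(-1.9, 2.1)

From the two frames, the green cube sits at roughly (4.1, 1.8) before and (2.2, 3.9) after.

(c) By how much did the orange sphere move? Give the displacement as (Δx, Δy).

(-1.6, -2.6)

The orange sphere started near (14.1, 7.4) and ended near (12.5, 4.8).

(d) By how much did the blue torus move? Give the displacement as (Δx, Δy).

(1.4, -0.1)

The blue torus was at about (12.2, 3.5) and moved to about (13.6, 3.4).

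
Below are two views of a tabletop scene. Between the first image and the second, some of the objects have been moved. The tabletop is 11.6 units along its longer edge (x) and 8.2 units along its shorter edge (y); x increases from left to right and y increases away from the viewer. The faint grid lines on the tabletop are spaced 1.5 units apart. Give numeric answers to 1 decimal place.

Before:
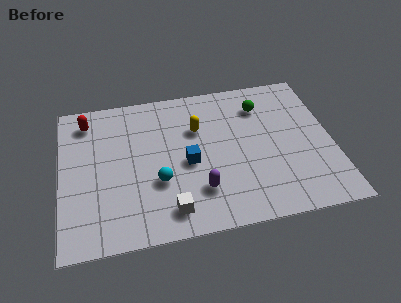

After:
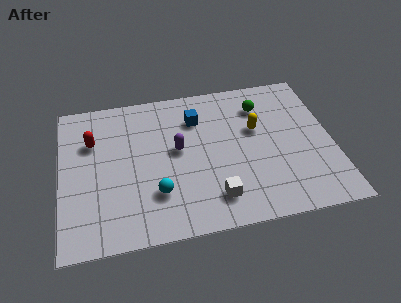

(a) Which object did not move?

the green sphere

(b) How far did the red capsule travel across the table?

1.2

From (1.2, 6.8) to (1.4, 5.6), the red capsule covered √(0.2² + 1.2²) ≈ 1.2 units.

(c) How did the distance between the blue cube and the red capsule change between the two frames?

-0.7

They were about 5.2 units apart before and 4.5 after — 0.7 units closer together.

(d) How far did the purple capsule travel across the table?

2.5

The purple capsule was near (5.8, 2.1) before and (5.0, 4.5) after, so it travelled √(0.8² + 2.4²) ≈ 2.5 units.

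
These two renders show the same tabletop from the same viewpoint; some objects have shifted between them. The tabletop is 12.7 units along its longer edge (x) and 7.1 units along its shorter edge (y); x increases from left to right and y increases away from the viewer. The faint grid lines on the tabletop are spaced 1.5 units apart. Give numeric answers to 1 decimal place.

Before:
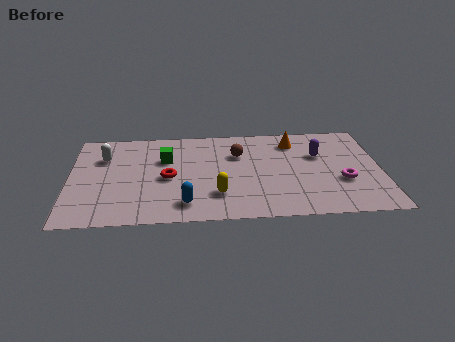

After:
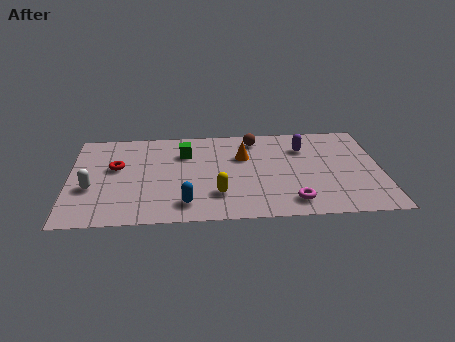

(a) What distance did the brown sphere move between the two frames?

1.3

From (6.9, 4.9) to (7.6, 6.0), the brown sphere covered √(0.7² + 1.1²) ≈ 1.3 units.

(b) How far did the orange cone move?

2.3

The orange cone was near (9.2, 5.7) before and (7.1, 4.7) after, so it travelled √(2.1² + 1.0²) ≈ 2.3 units.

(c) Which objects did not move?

the blue capsule and the yellow capsule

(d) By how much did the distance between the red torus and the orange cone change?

-0.5

Before: roughly 5.7 units apart; after: 5.2. That's 0.5 units closer together.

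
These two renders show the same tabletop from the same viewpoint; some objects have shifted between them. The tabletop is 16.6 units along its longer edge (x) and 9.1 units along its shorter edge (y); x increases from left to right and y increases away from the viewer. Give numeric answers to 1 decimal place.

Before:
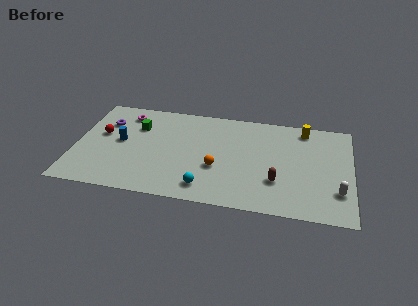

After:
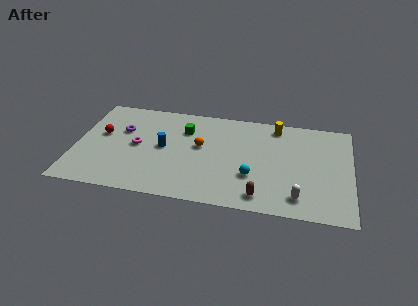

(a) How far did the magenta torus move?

3.0

The magenta torus moved from about (2.8, 7.5) to (3.7, 4.6), a distance of √(0.9² + 2.9²) ≈ 3.0.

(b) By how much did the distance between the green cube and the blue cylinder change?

+0.4

The distance was about 1.8 in the first image and 2.2 in the second, so they moved 0.4 units further apart.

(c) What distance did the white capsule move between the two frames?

2.5

From (15.8, 2.5) to (13.5, 1.6), the white capsule covered √(2.3² + 0.9²) ≈ 2.5 units.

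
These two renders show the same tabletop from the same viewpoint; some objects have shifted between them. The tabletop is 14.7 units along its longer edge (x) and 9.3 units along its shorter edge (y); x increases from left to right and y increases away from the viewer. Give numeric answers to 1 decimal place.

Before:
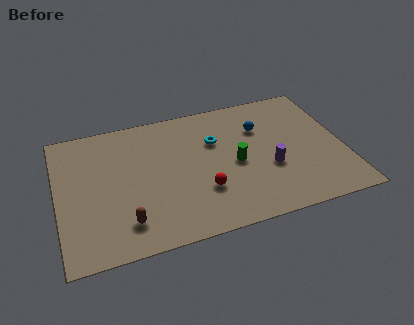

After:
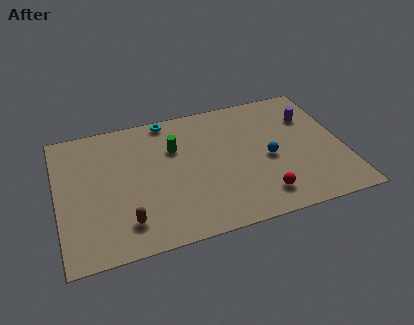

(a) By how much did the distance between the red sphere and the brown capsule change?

+2.8

They were about 4.1 units apart before and 6.9 after — 2.8 units further apart.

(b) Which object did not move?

the brown capsule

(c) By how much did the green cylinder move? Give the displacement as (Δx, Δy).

(-3.0, 2.0)

The green cylinder started near (9.1, 4.3) and ended near (6.1, 6.3).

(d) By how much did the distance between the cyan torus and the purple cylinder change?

+3.8

They were about 3.7 units apart before and 7.5 after — 3.8 units further apart.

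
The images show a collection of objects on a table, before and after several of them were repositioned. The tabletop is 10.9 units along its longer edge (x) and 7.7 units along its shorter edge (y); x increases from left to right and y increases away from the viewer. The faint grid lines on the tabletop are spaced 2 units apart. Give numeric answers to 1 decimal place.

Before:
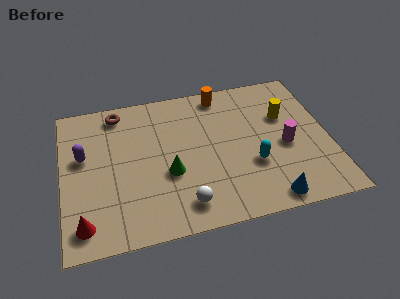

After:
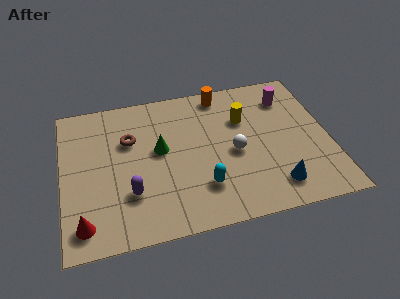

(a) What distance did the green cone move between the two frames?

1.3

The green cone moved from about (4.3, 3.0) to (4.0, 4.3), a distance of √(0.3² + 1.3²) ≈ 1.3.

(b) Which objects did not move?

the orange cylinder and the red cone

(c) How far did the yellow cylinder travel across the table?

1.7

From (9.2, 5.0) to (7.5, 5.2), the yellow cylinder covered √(1.7² + 0.2²) ≈ 1.7 units.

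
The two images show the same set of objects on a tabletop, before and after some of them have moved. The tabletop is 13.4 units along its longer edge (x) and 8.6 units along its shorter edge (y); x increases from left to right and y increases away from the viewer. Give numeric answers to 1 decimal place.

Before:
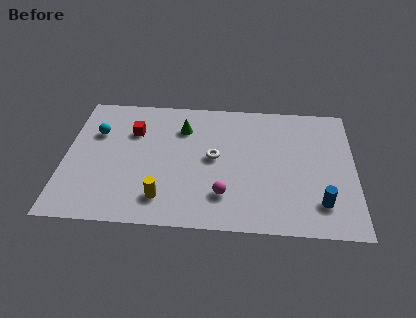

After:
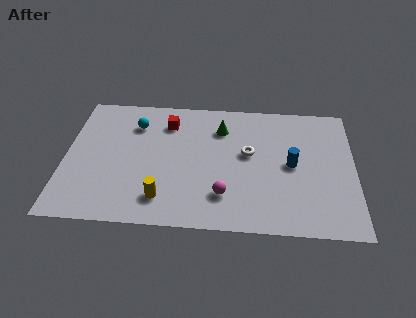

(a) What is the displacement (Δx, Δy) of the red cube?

(1.6, 0.7)

From the two frames, the red cube sits at roughly (3.1, 6.0) before and (4.7, 6.7) after.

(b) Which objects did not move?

the yellow cylinder and the magenta sphere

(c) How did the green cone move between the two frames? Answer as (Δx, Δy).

(1.8, 0.1)

From the two frames, the green cone sits at roughly (5.4, 6.4) before and (7.2, 6.5) after.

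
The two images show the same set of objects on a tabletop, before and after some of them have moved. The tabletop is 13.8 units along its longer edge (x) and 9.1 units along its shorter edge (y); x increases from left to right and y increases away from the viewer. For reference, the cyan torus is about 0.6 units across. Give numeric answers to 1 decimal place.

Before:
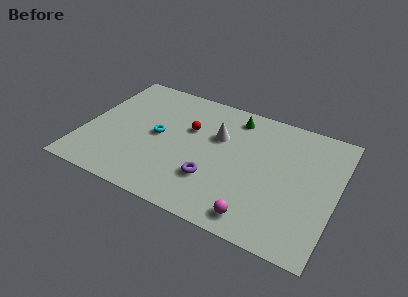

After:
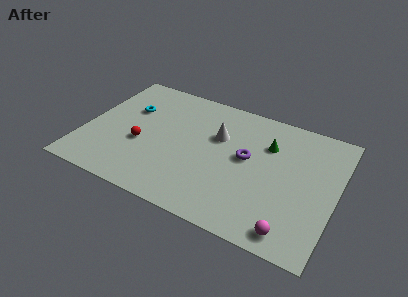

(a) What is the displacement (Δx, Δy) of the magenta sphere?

(1.9, -0.1)

The magenta sphere started near (9.9, 1.2) and ended near (11.8, 1.1).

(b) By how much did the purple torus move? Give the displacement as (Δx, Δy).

(1.6, 2.3)

The purple torus was at about (7.3, 2.7) and moved to about (8.9, 5.0).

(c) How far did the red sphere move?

3.3

From (5.6, 5.8) to (3.2, 3.6), the red sphere covered √(2.4² + 2.2²) ≈ 3.3 units.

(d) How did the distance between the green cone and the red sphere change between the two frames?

+4.3

The distance was about 3.0 in the first image and 7.3 in the second, so they moved 4.3 units further apart.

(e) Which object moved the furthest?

the red sphere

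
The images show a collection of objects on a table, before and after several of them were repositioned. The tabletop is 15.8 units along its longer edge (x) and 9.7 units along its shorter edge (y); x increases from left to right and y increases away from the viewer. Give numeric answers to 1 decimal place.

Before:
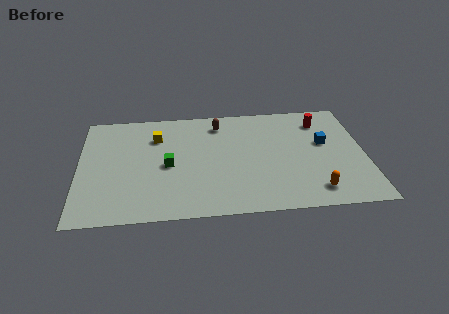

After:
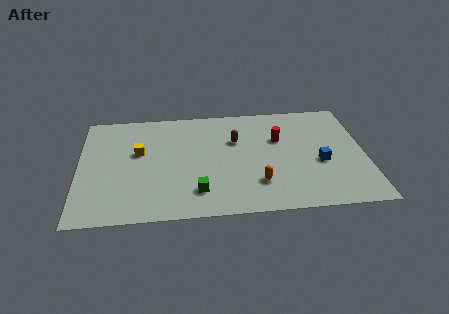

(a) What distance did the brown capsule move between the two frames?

1.8

The brown capsule moved from about (7.8, 8.0) to (8.7, 6.4), a distance of √(0.9² + 1.6²) ≈ 1.8.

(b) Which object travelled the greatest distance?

the orange capsule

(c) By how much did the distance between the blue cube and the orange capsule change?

-0.4

Before: roughly 4.2 units apart; after: 3.8. That's 0.4 units closer together.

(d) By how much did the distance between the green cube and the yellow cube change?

+2.2

Before: roughly 2.7 units apart; after: 4.9. That's 2.2 units further apart.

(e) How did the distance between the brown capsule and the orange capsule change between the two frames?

-4.1

The distance was about 8.2 in the first image and 4.1 in the second, so they moved 4.1 units closer together.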